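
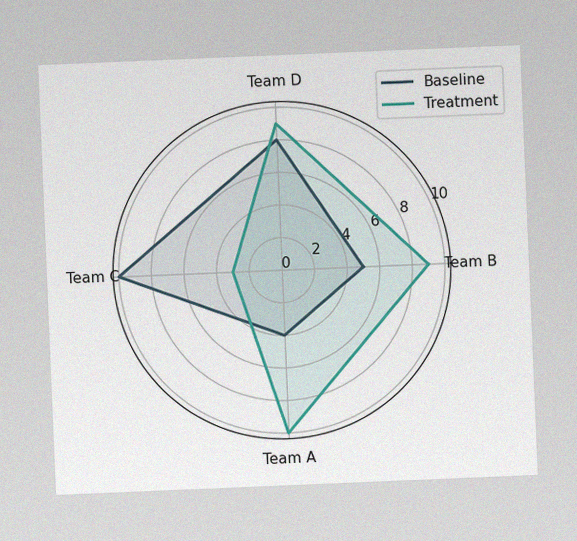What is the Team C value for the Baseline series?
The chart is tilted about 2° counter-clockwise, with some photo noise. On the Team C axis, Baseline reaches 10.

10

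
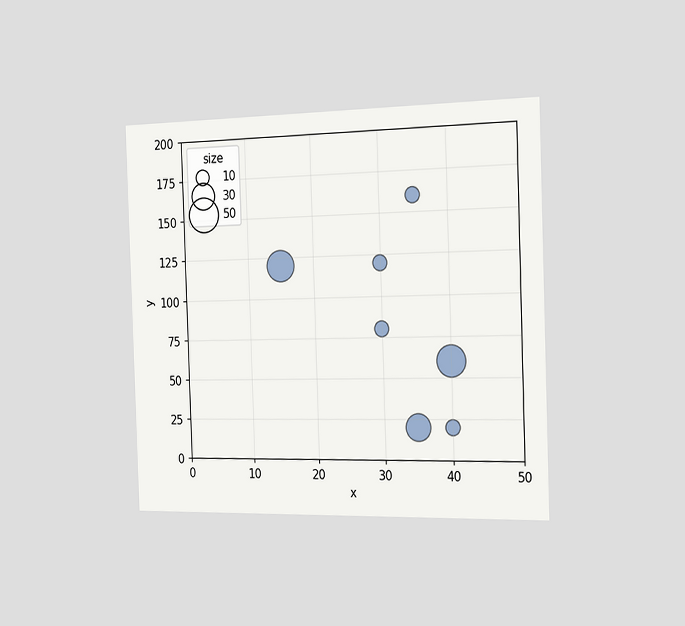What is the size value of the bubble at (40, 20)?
The chart is viewed slightly from the right. Matching the bubble at (40, 20) against the size legend gives 10.

10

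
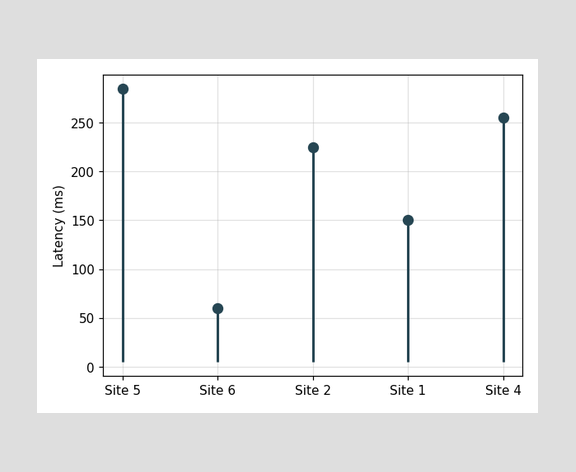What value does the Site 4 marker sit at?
The Site 4 marker sits at 255ms.

255ms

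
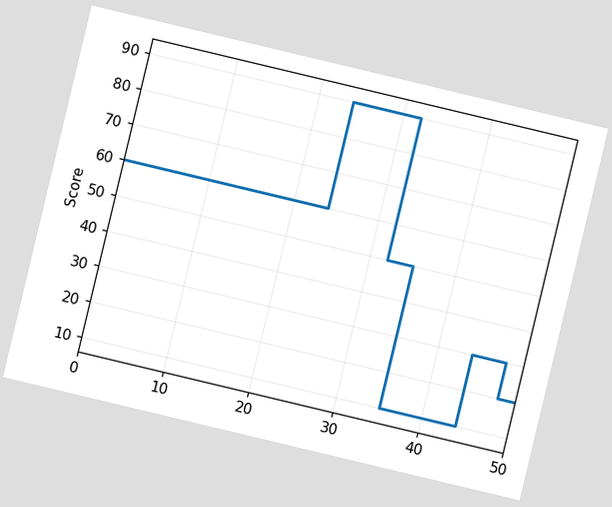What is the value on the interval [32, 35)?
50

The chart is tilted about 13° clockwise. On [32, 35) the step sits at 50.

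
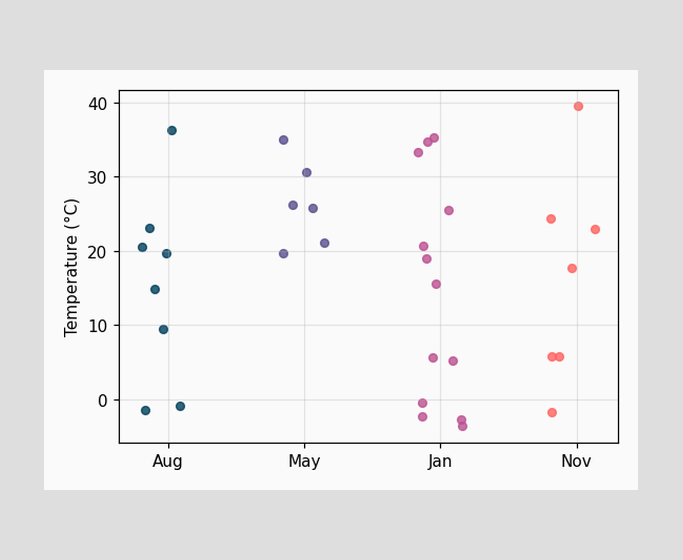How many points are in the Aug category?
Counting the markers in the Aug column gives 8.

8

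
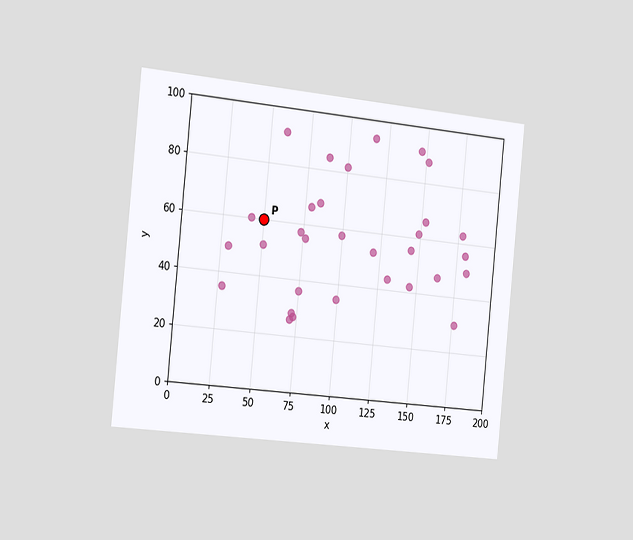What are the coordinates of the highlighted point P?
The chart is tilted about 6° clockwise and viewed slightly from the left. Following the gridlines from P to each axis, P sits at (50, 60).

(50, 60)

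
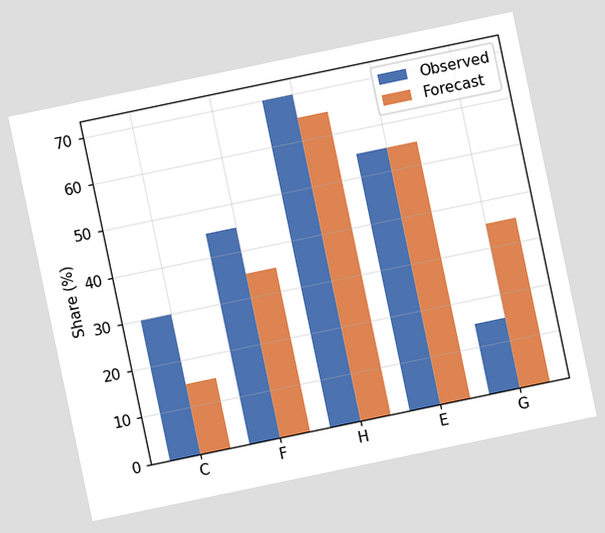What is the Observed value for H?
70%

The chart is tilted about 12° counter-clockwise. The Observed bar at H reaches 70% on the y-axis.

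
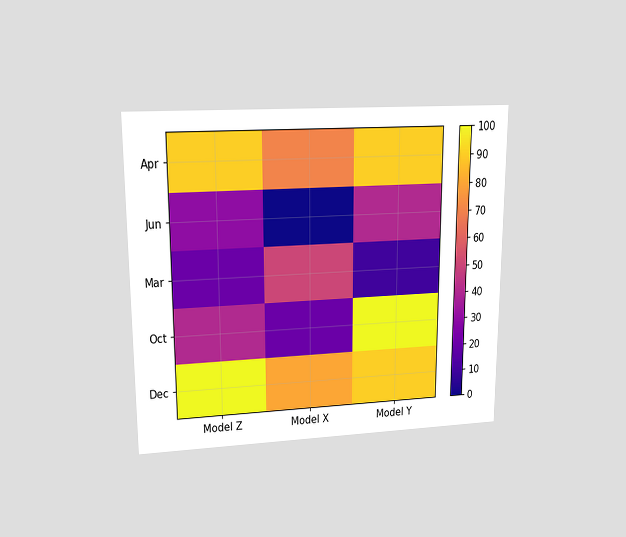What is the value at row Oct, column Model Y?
100

The chart is viewed at a slight angle. Matching cell (Oct, Model Y) against the colorbar gives 100.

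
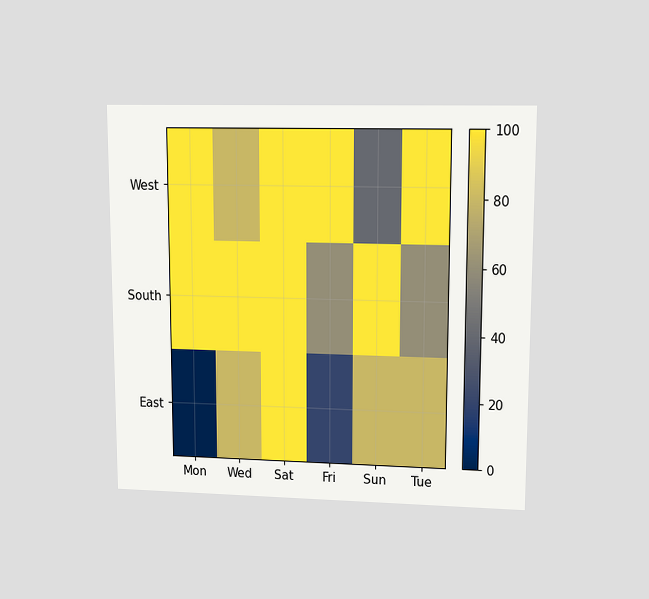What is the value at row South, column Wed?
The chart is viewed at a slight angle. Matching cell (South, Wed) against the colorbar gives 100.

100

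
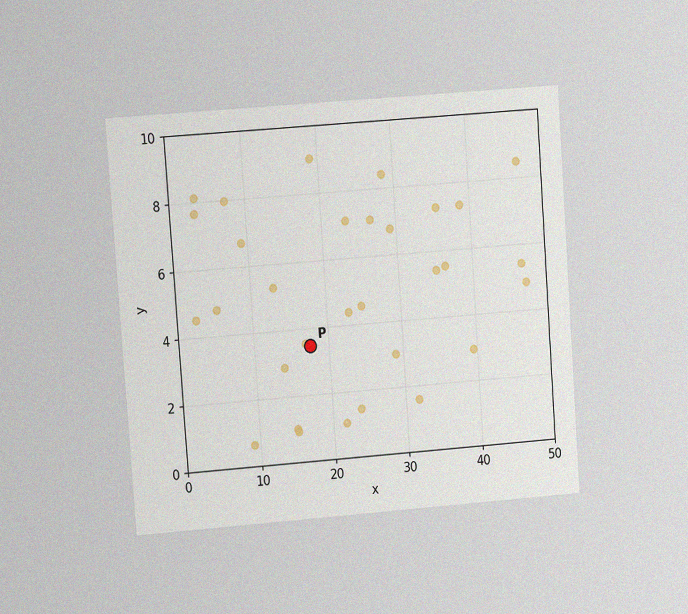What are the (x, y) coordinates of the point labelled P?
The chart is tilted about 4° counter-clockwise and viewed at a slight angle, with some photo noise. Following the gridlines from P to each axis, P sits at (17.5, 3.5).

(17.5, 3.5)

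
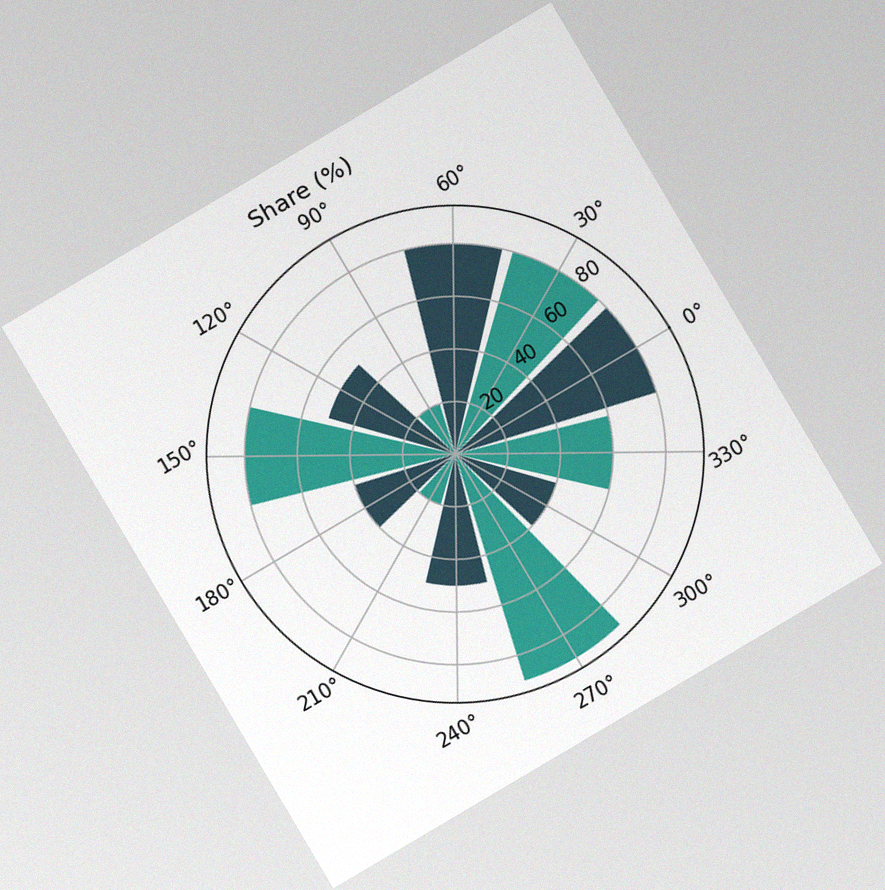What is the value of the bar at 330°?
60%

The chart is tilted about 31° counter-clockwise, with some photo noise. The bar at 330° reaches 60% on the radial axis.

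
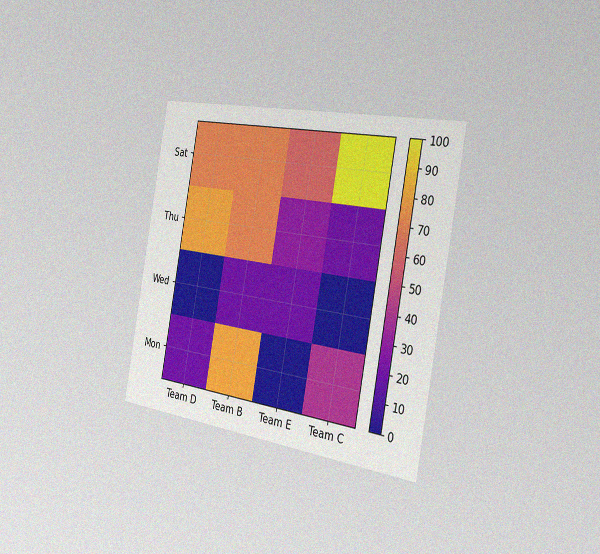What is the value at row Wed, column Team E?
20

The chart is tilted about 10° clockwise and viewed slightly from the right, with some photo noise. Matching cell (Wed, Team E) against the colorbar gives 20.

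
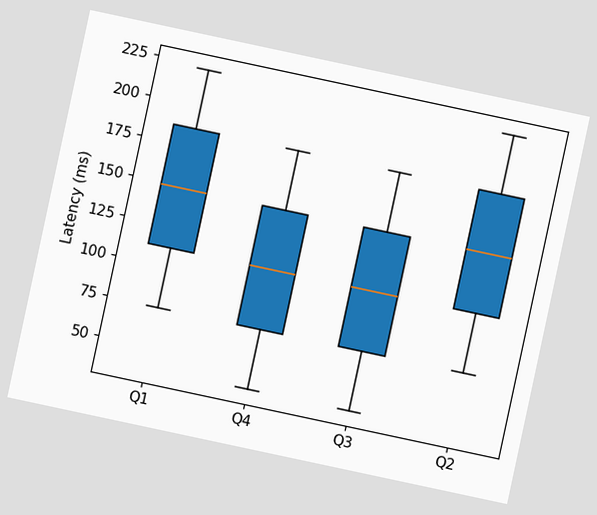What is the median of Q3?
111ms

The chart is tilted about 12° clockwise. The median line in the Q3 box sits at 111ms.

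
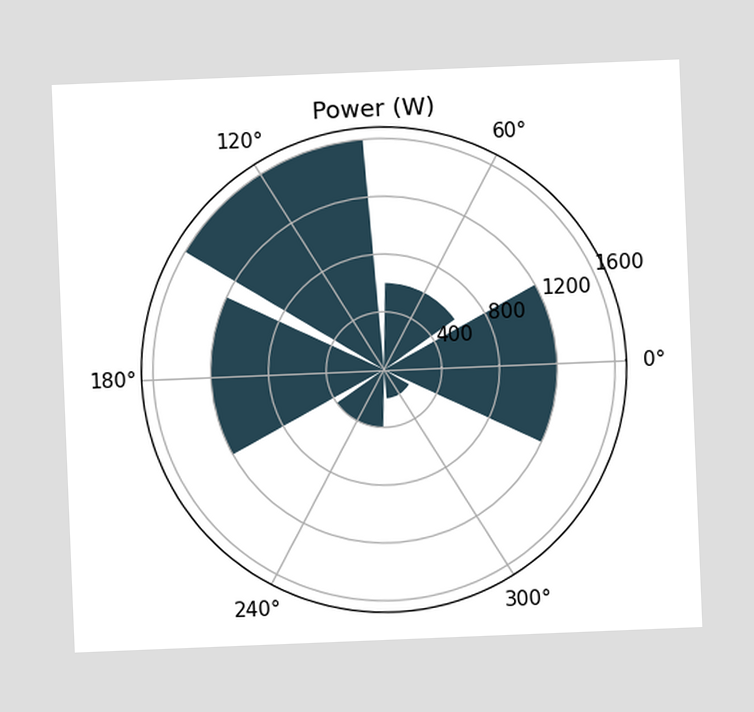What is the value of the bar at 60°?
The chart is tilted about 2° counter-clockwise. The bar at 60° reaches 600W on the radial axis.

600W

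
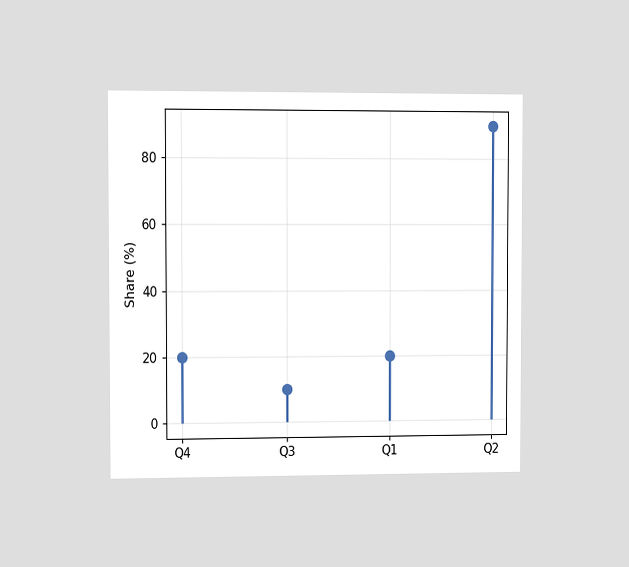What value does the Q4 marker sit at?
20%

The chart is viewed slightly from the left. The Q4 marker sits at 20%.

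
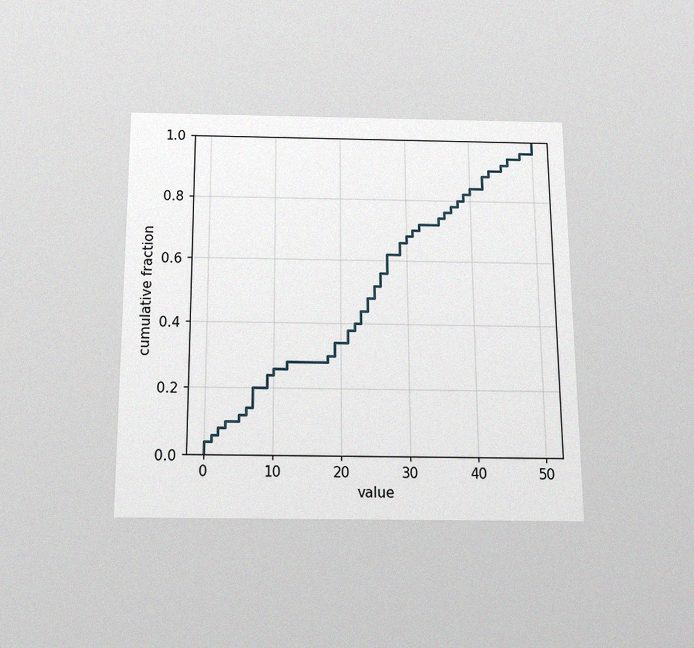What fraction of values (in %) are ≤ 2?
8%

The chart is viewed slightly from below, with some photo noise. At x=2 the ECDF step is at 8%.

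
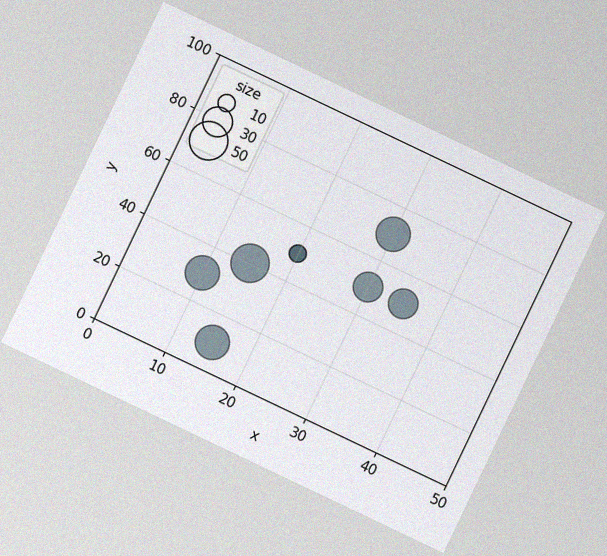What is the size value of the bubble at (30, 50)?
The chart is tilted about 25° clockwise, with some photo noise. Matching the bubble at (30, 50) against the size legend gives 30.

30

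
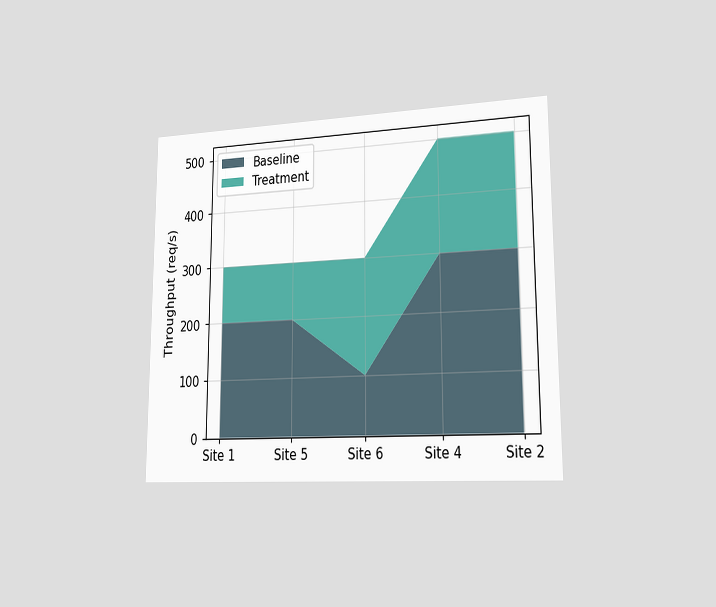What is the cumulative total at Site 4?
500req/s

The chart is viewed slightly from the right. The stacked total at Site 4 reaches 500req/s.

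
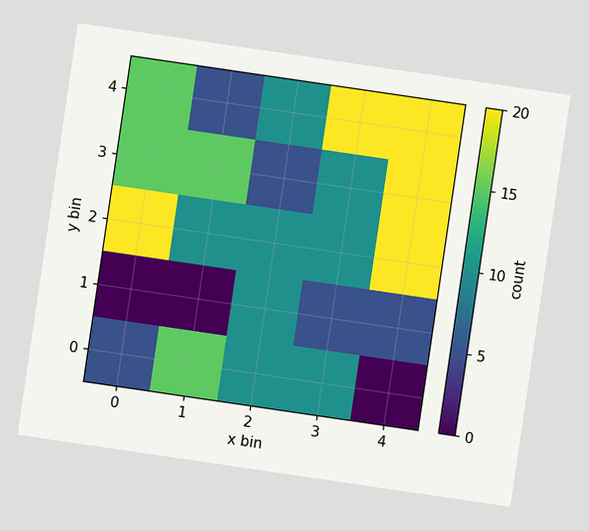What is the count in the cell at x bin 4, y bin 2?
20

The chart is tilted about 8° clockwise. Matching the cell (4, 2) against the colorbar gives 20.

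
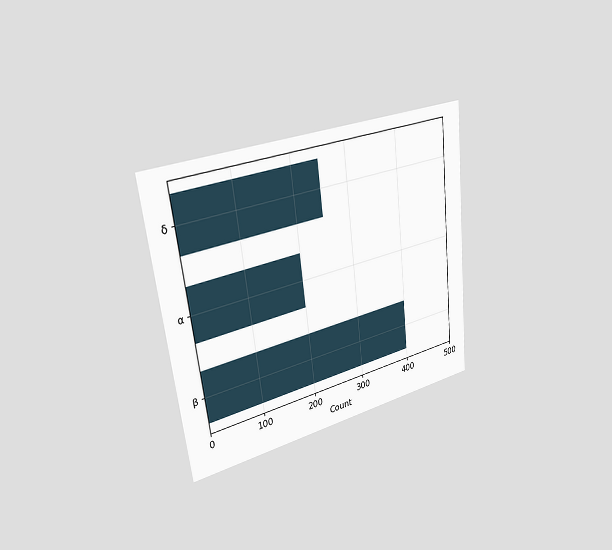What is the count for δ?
The chart is tilted about 6° counter-clockwise and viewed slightly from the left. Reading along the chart's x-axis, the δ bar reaches 250.

250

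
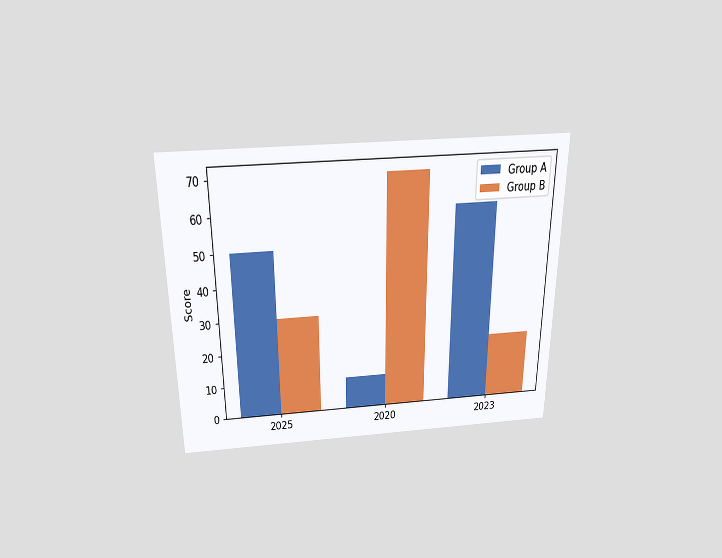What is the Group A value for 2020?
10

The chart is viewed slightly from above. The Group A bar at 2020 reaches 10 on the y-axis.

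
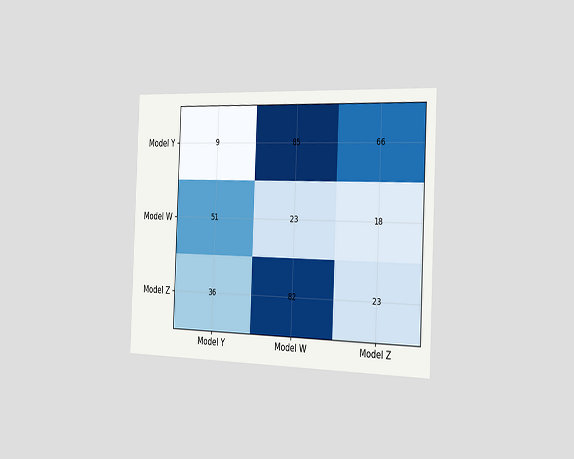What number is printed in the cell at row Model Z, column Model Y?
The chart is tilted about 2° clockwise and viewed slightly from the right. The (Model Z, Model Y) cell reads 36.

36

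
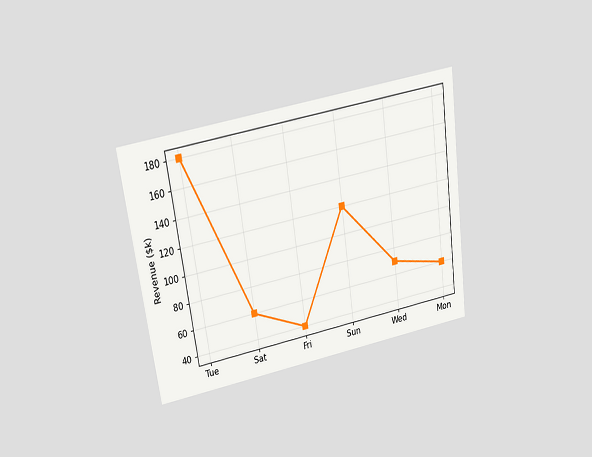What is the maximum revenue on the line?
The chart is tilted about 8° counter-clockwise and viewed slightly from above. The highest point is at Tue, and reading across to the y-axis gives $180k.

$180k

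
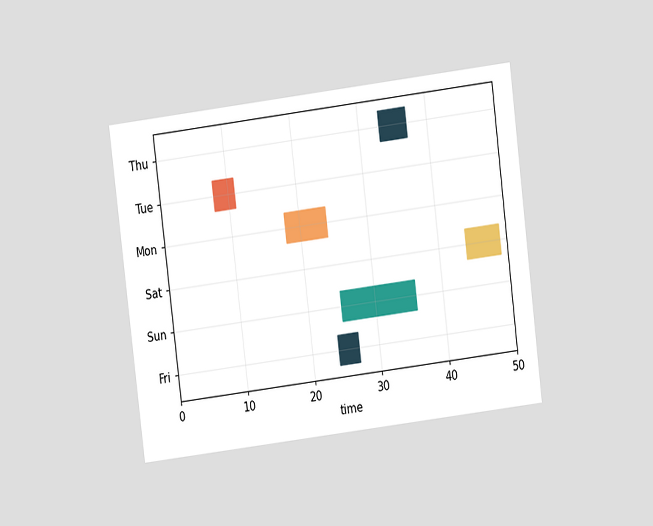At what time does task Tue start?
8

The chart is tilted about 7° counter-clockwise and viewed at a slight angle. The Tue bar begins at t=8.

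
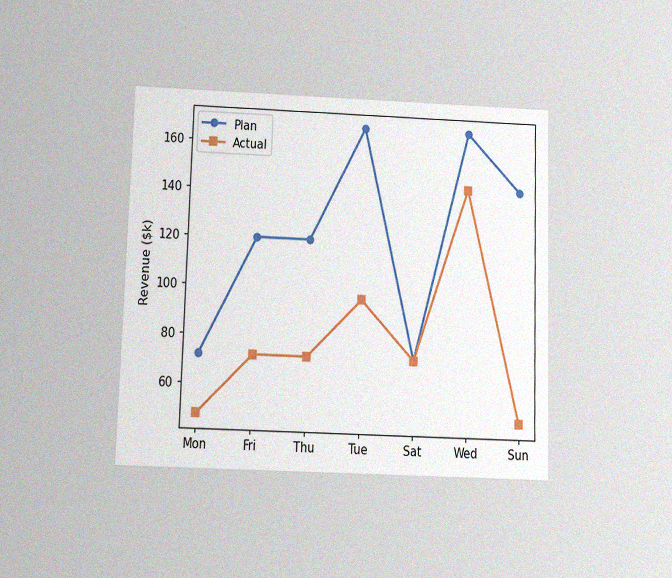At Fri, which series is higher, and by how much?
The chart is viewed slightly from below, with some photo noise. At Fri, Plan sits above the other line by $48k.

Plan, by $48k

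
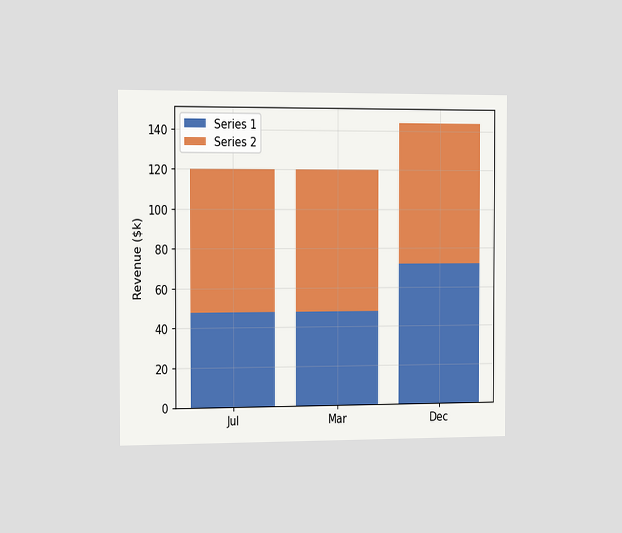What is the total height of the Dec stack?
$144k

The chart is viewed slightly from the left. The Dec stack's top reaches $144k on the y-axis.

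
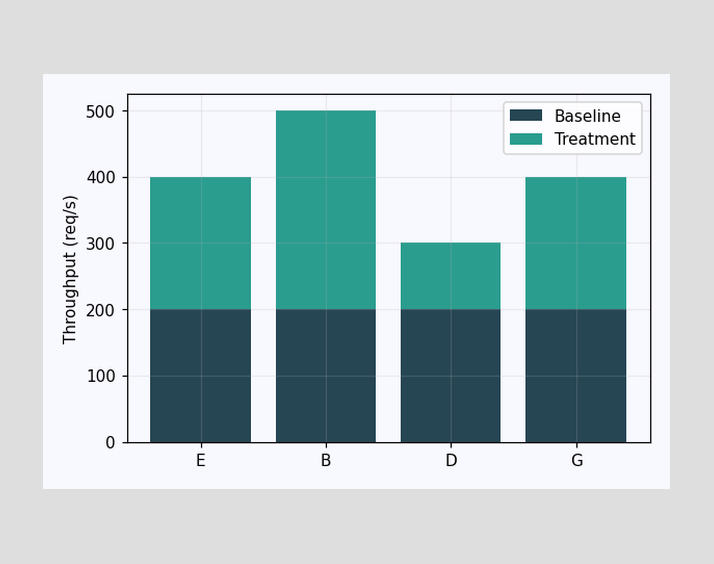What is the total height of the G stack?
400req/s

The G stack's top reaches 400req/s on the y-axis.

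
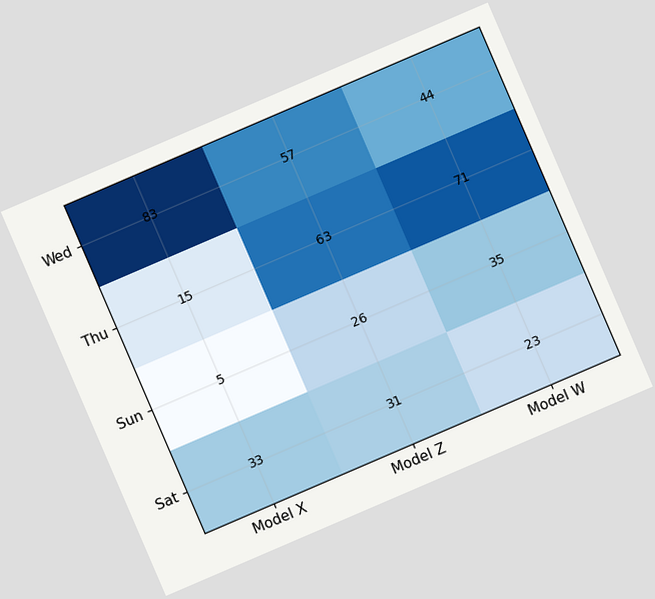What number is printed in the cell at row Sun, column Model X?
The chart is tilted about 23° counter-clockwise. The (Sun, Model X) cell reads 5.

5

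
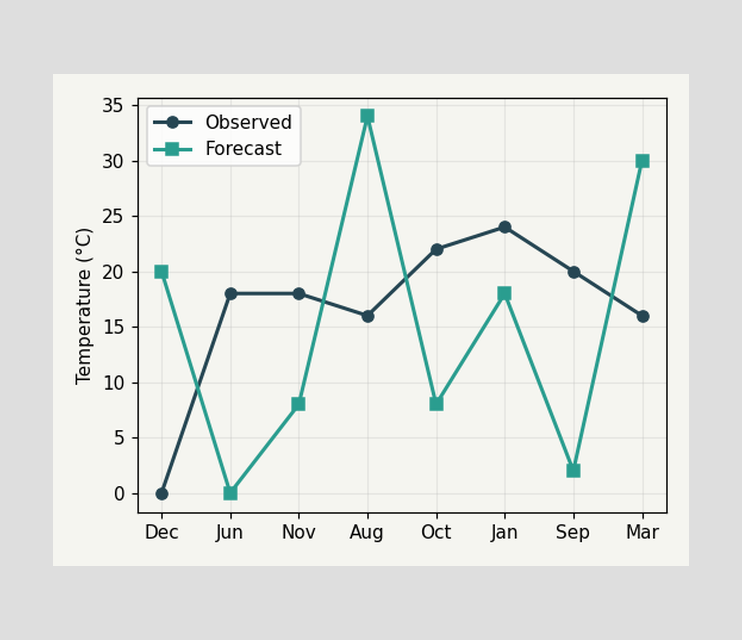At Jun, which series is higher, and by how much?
Observed, by 18°C

At Jun, Observed sits above the other line by 18°C.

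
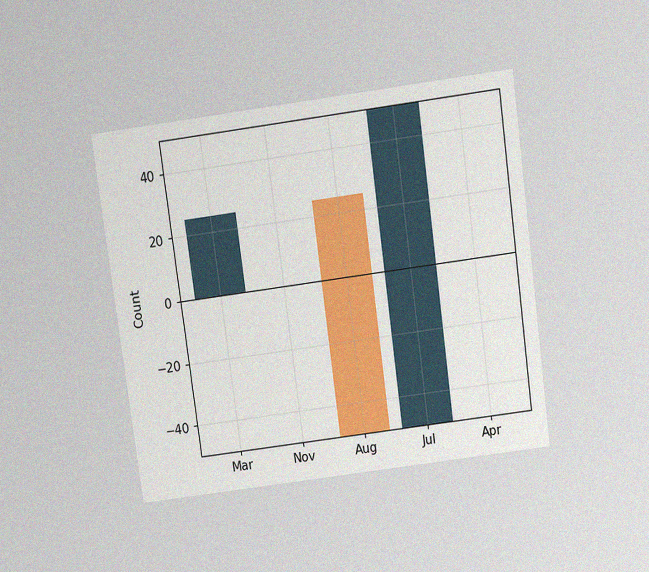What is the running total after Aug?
The chart is tilted about 8° counter-clockwise and viewed slightly from above, with some photo noise. After Aug the running total reaches -50.

-50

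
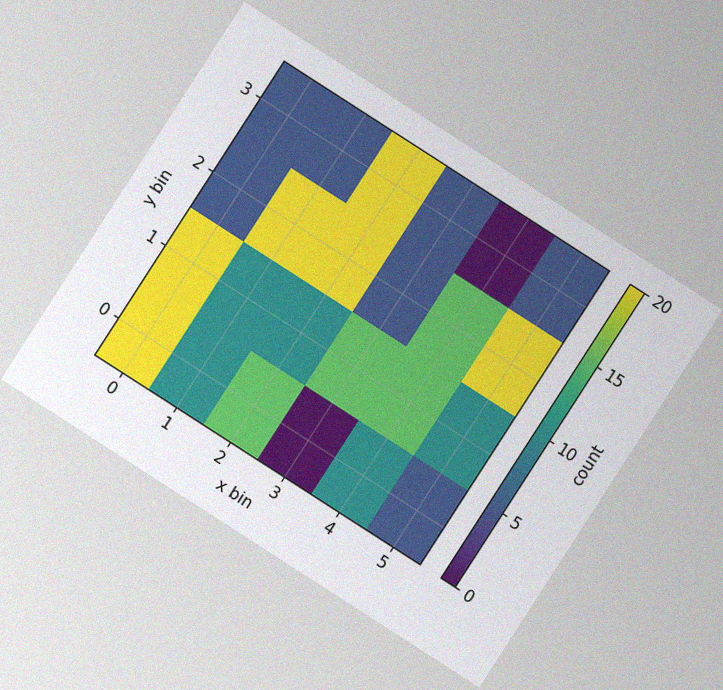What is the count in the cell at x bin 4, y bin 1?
The chart is tilted about 33° clockwise, with some photo noise. Matching the cell (4, 1) against the colorbar gives 15.

15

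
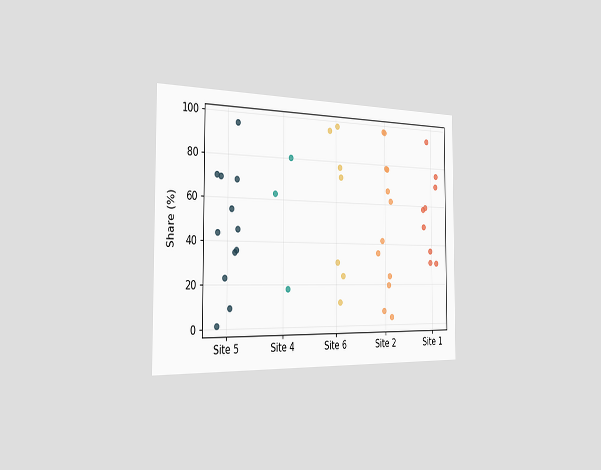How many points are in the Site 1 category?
The chart is viewed slightly from the left. Counting the markers in the Site 1 column gives 9.

9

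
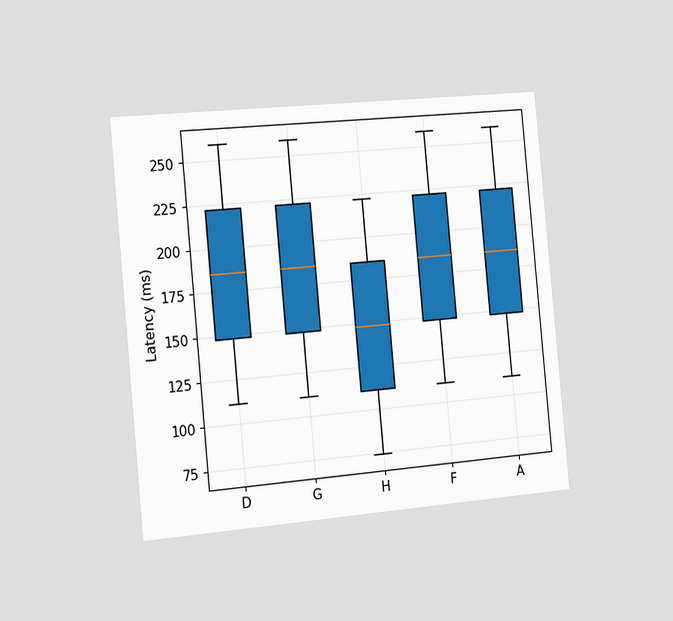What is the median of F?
185ms

The chart is tilted about 5° counter-clockwise and viewed slightly from the left. The median line in the F box sits at 185ms.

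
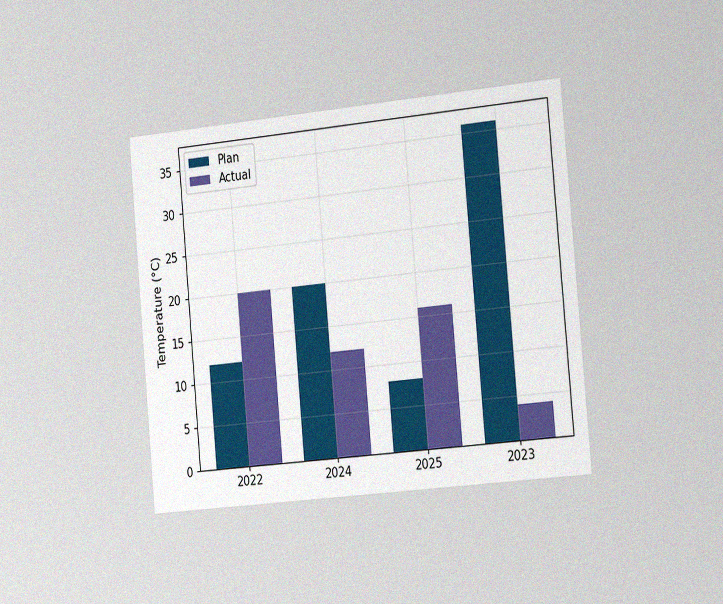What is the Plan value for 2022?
The chart is tilted about 5° counter-clockwise and viewed slightly from the right, with some photo noise. The Plan bar at 2022 reaches 12°C on the y-axis.

12°C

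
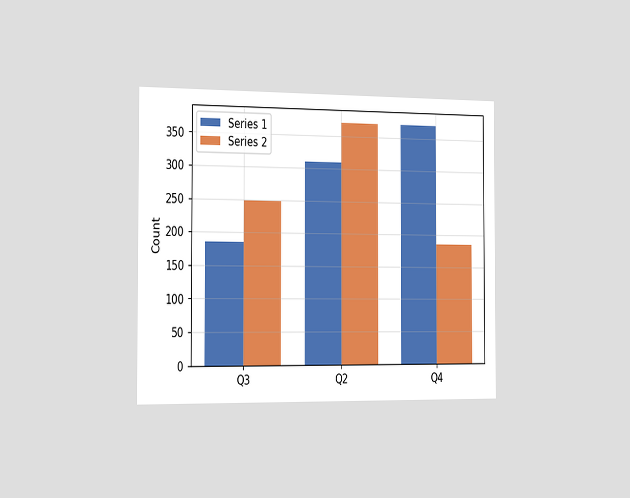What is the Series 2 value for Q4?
The chart is viewed slightly from the left. The Series 2 bar at Q4 reaches 186 on the y-axis.

186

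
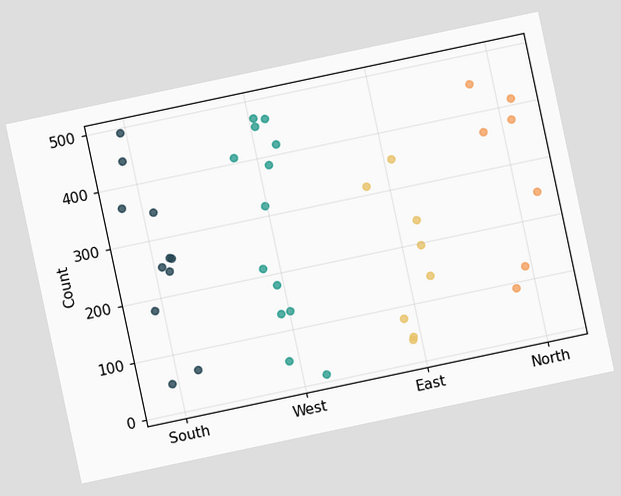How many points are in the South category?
11

The chart is tilted about 12° counter-clockwise. Counting the markers in the South column gives 11.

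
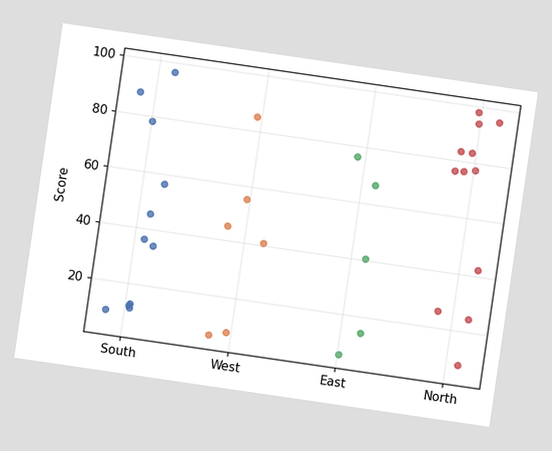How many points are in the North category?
The chart is tilted about 8° clockwise. Counting the markers in the North column gives 12.

12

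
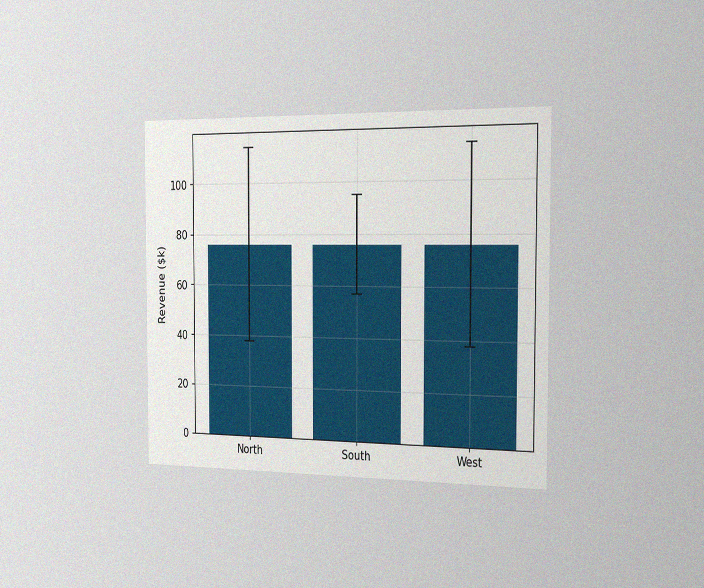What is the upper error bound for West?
$114k

The chart is viewed slightly from the right, with some photo noise. The West bar's upper whisker reaches $114k.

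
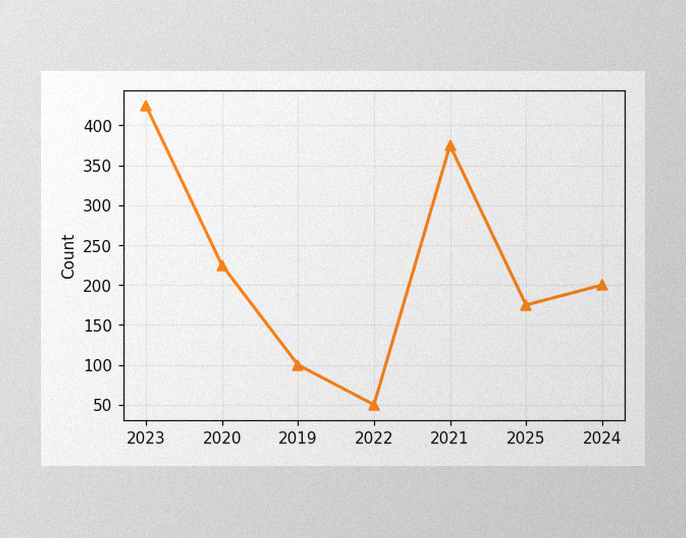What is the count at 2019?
The image has some photo noise and uneven lighting. At 2019, the line is at 100.

100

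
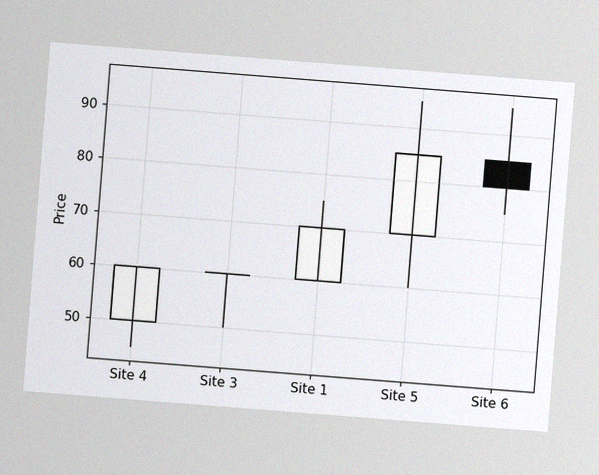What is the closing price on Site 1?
70

The chart is tilted about 4° clockwise, with some photo noise. The Site 1 candle closes at 70.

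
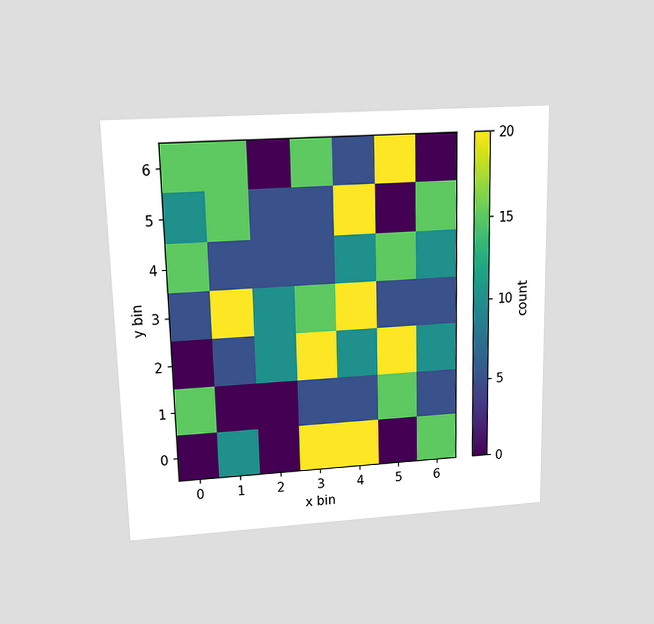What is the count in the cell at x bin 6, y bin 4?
10

The chart is viewed slightly from above. Matching the cell (6, 4) against the colorbar gives 10.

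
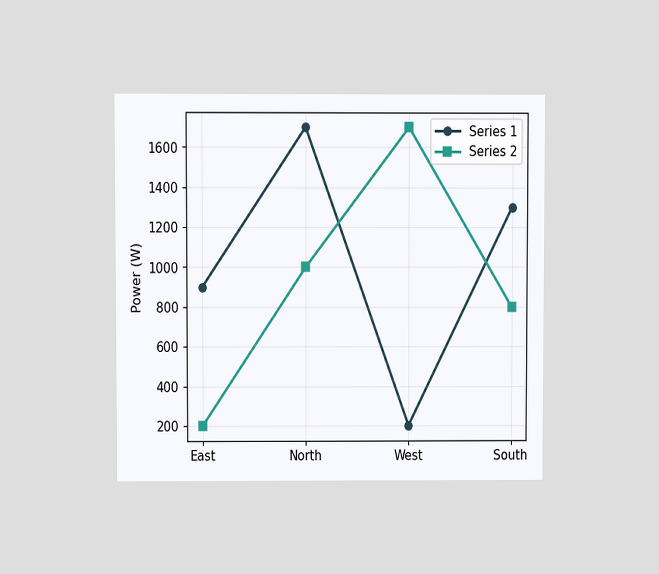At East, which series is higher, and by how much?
Series 1, by 700W

The chart is viewed at a slight angle. At East, Series 1 sits above the other line by 700W.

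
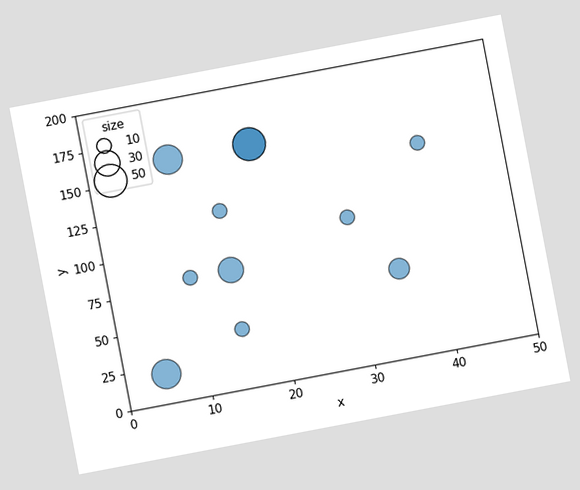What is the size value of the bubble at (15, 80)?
The chart is tilted about 11° counter-clockwise. Matching the bubble at (15, 80) against the size legend gives 30.

30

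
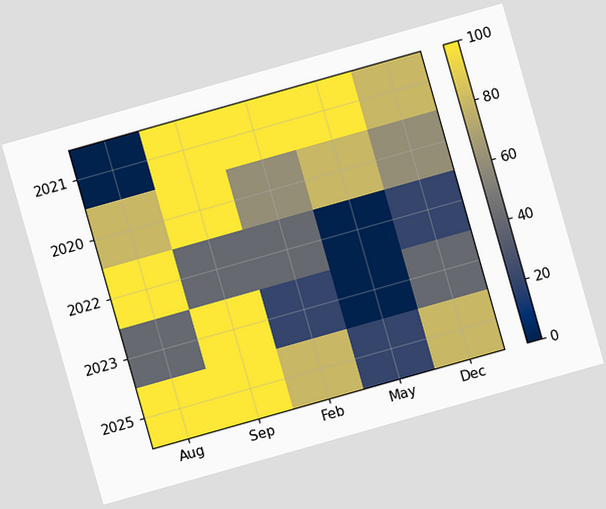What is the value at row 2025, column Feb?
80

The chart is tilted about 16° counter-clockwise. Matching cell (2025, Feb) against the colorbar gives 80.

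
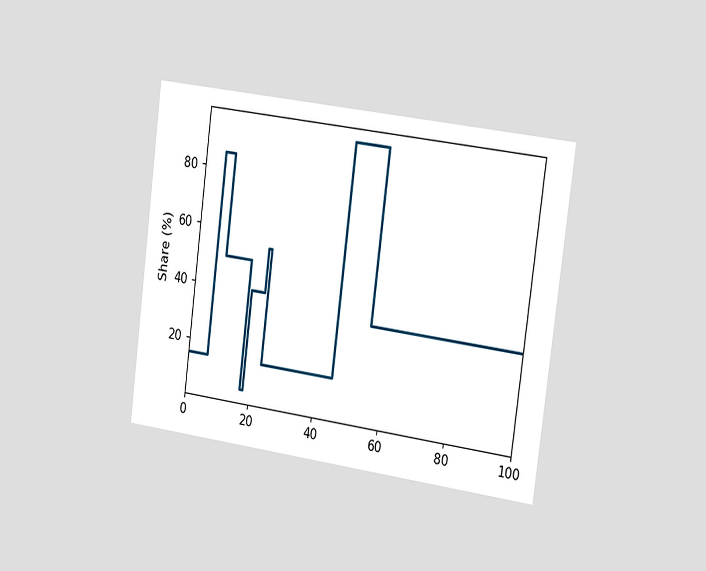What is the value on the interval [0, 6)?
15%

The chart is tilted about 7° clockwise and viewed slightly from the right. On [0, 6) the step sits at 15%.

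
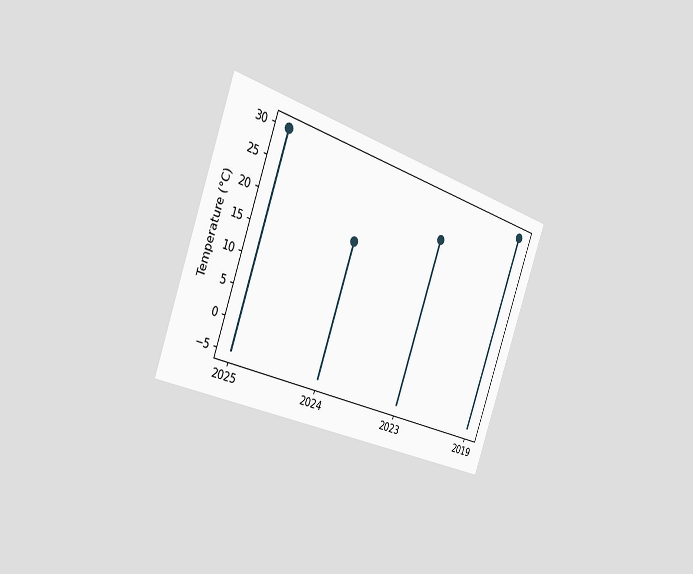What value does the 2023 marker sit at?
The chart is tilted about 20° clockwise and viewed slightly from the left. The 2023 marker sits at 24°C.

24°C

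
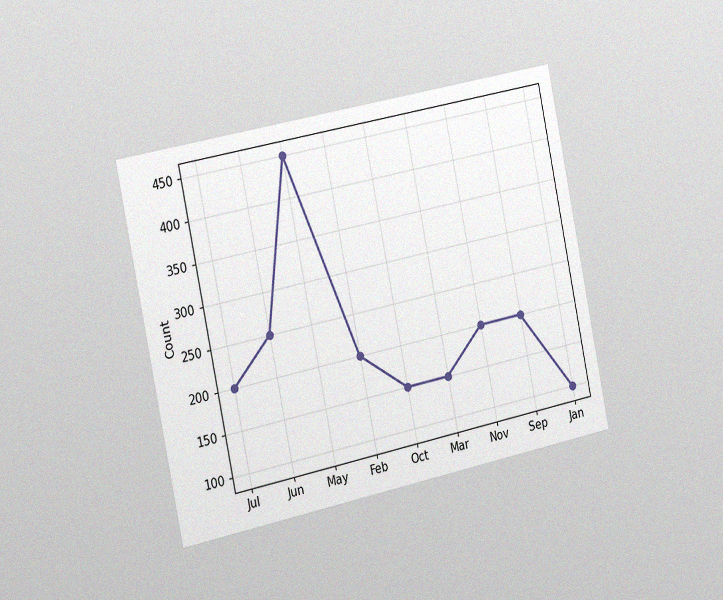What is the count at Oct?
The chart is tilted about 12° counter-clockwise and viewed slightly from the left, with some photo noise. At Oct, the line is at 150.

150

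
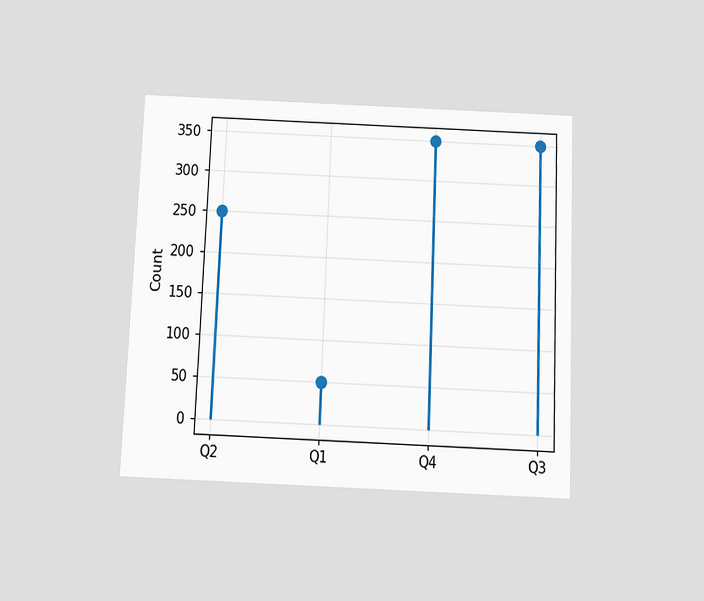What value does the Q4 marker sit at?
The chart is tilted about 2° clockwise and viewed slightly from below. The Q4 marker sits at 350.

350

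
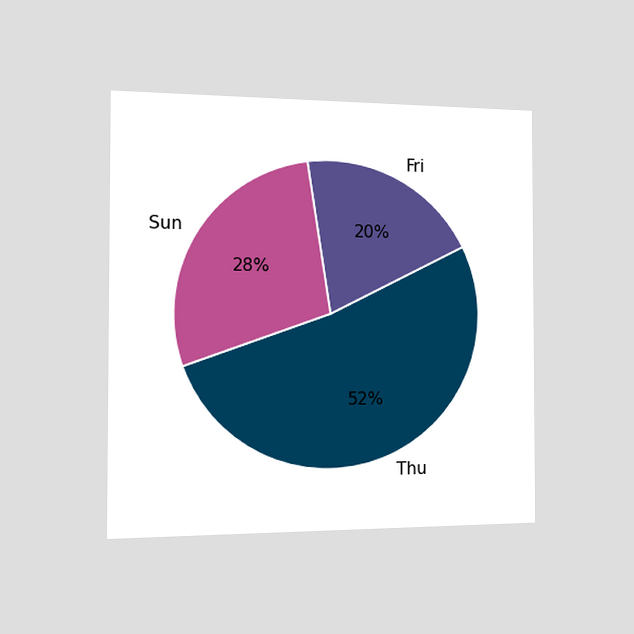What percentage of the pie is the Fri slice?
The chart is viewed slightly from the left. The Fri slice takes up 20% of the pie.

20%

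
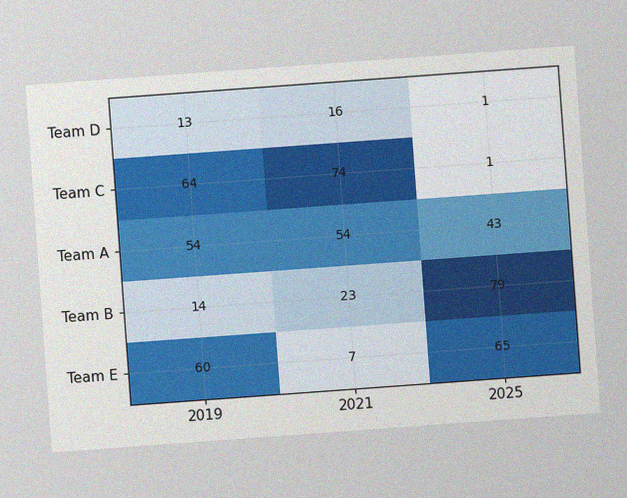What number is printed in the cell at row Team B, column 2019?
The chart is tilted about 4° counter-clockwise, with some photo noise. The (Team B, 2019) cell reads 14.

14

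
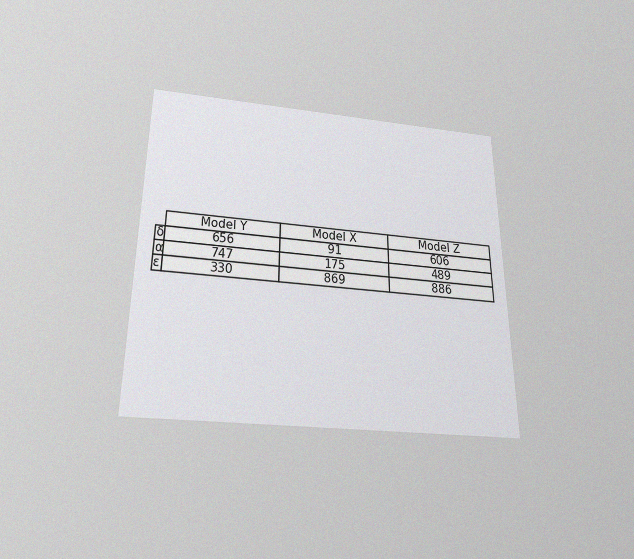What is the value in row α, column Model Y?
747

The chart is viewed slightly from below, with some photo noise. The (α, Model Y) cell reads 747.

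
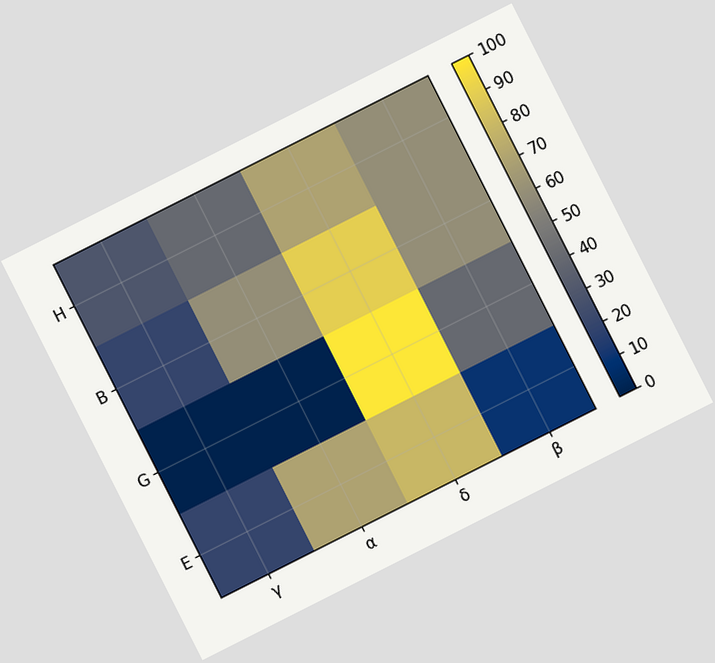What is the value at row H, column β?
60

The chart is tilted about 27° counter-clockwise. Matching cell (H, β) against the colorbar gives 60.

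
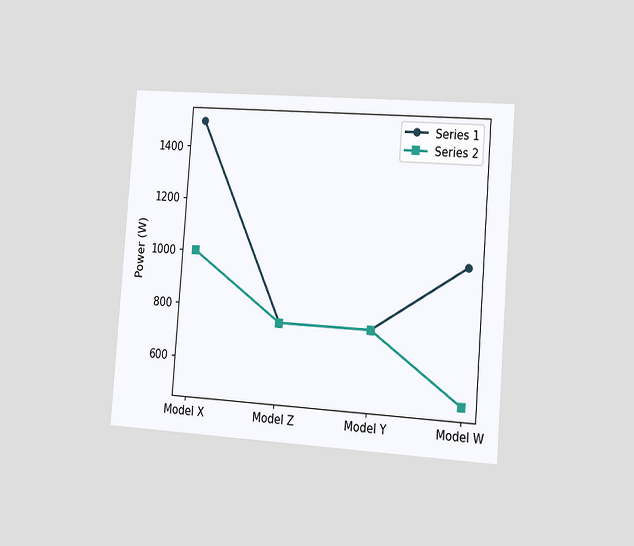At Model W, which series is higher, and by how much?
Series 1, by 500W

The chart is tilted about 4° clockwise and viewed slightly from the right. At Model W, Series 1 sits above the other line by 500W.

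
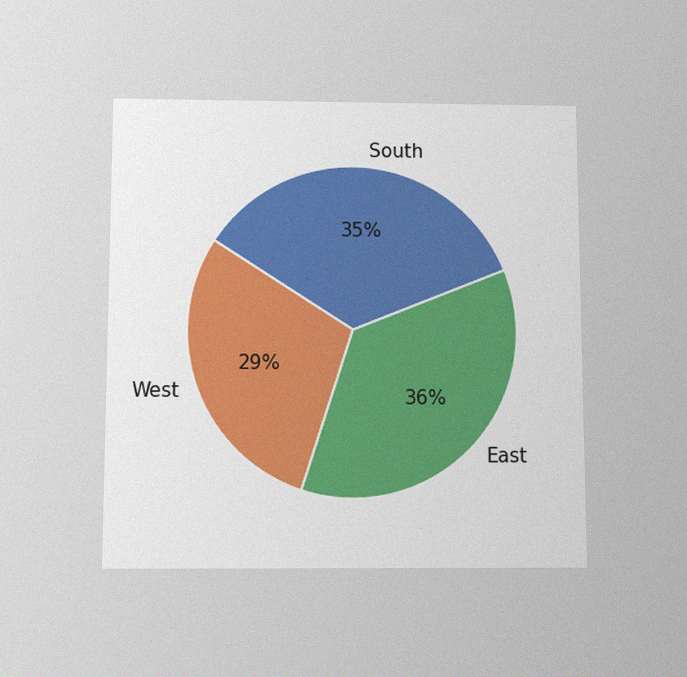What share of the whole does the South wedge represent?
35%

The chart is viewed slightly from below, with some photo noise. The South slice takes up 35% of the pie.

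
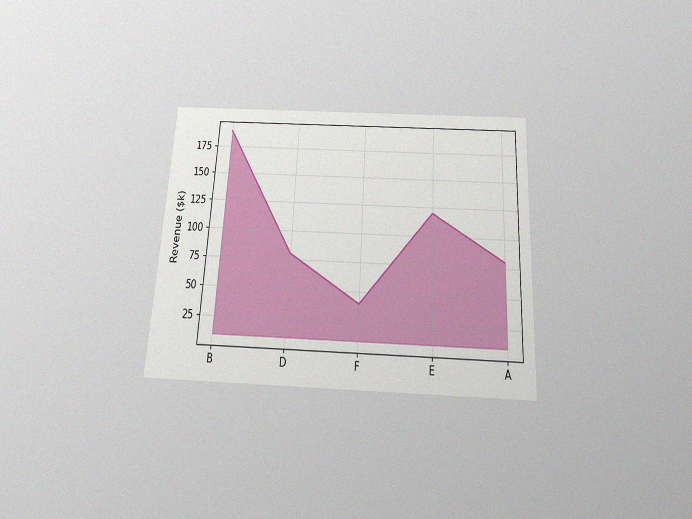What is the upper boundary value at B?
$190k

The chart is tilted about 3° clockwise and viewed slightly from below, with some photo noise. At B the upper boundary is at $190k.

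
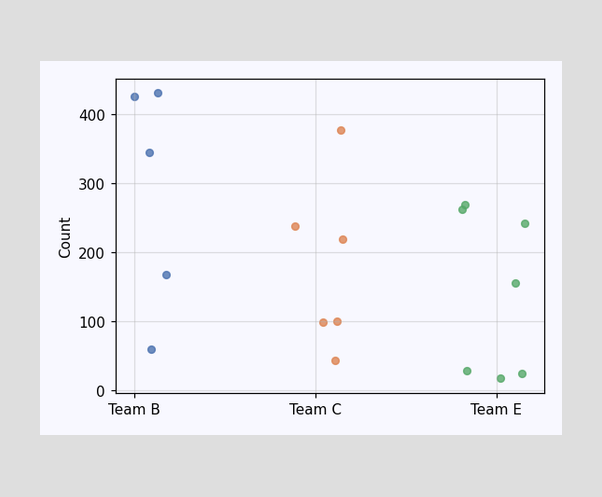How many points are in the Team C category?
Counting the markers in the Team C column gives 6.

6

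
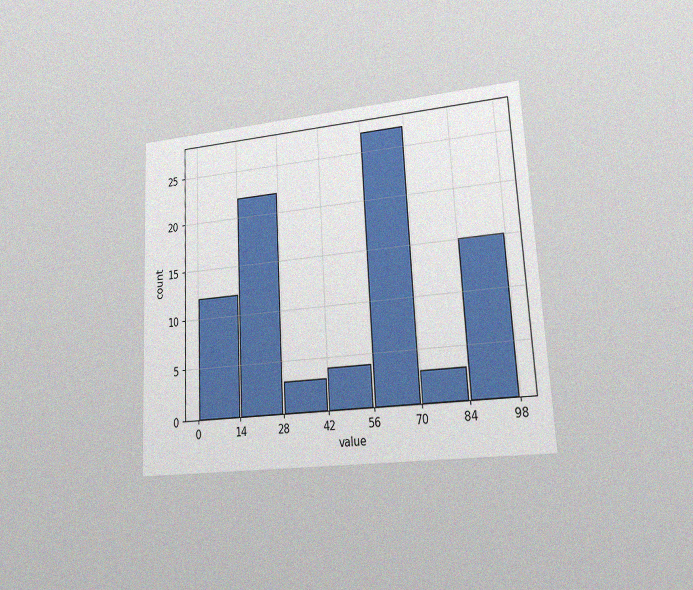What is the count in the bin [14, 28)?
The chart is tilted about 3° counter-clockwise and viewed at a slight angle, with some photo noise. The [14, 28) bin has height 22.

22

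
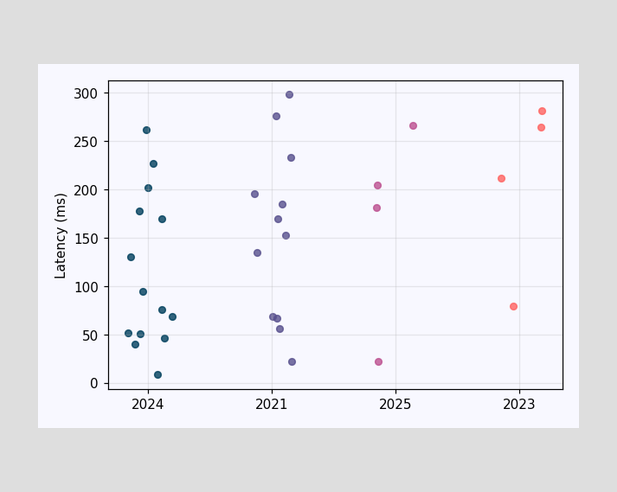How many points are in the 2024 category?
Counting the markers in the 2024 column gives 14.

14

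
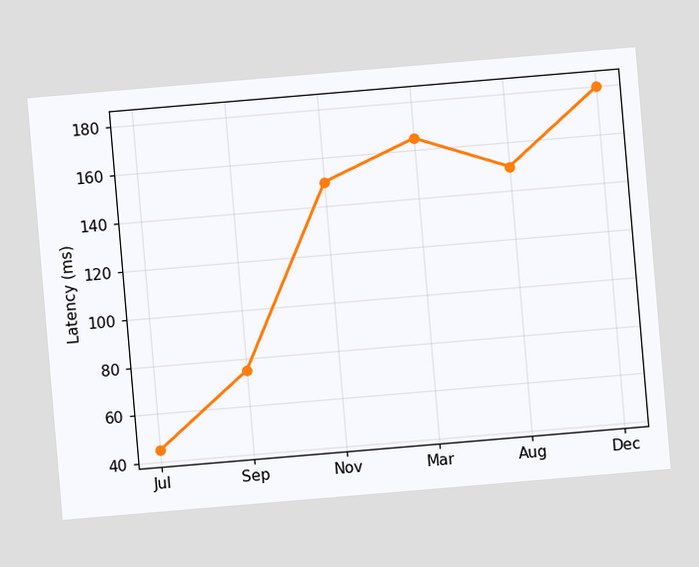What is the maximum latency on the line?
180ms

The chart is tilted about 5° counter-clockwise. The highest point is at Dec, and reading across to the y-axis gives 180ms.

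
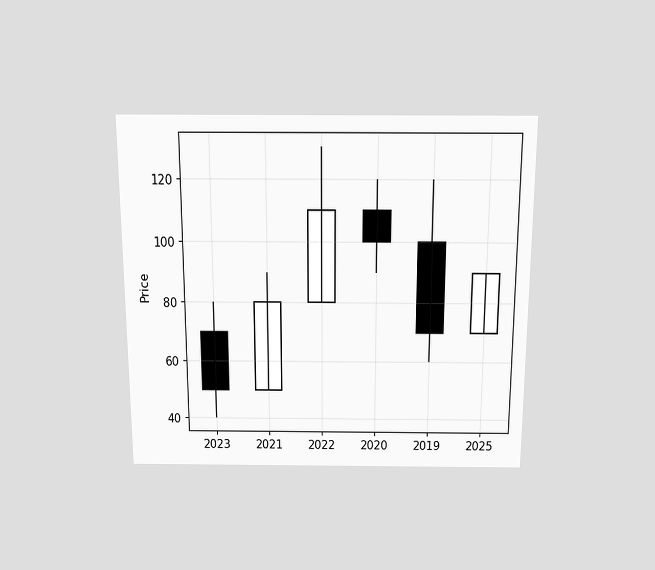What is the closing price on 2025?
90

The chart is viewed slightly from above. The 2025 candle closes at 90.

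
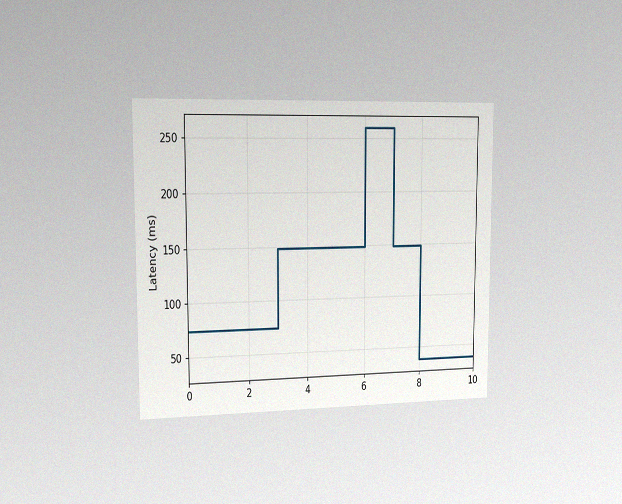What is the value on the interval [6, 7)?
The chart is viewed slightly from the left, with some photo noise. On [6, 7) the step sits at 259ms.

259ms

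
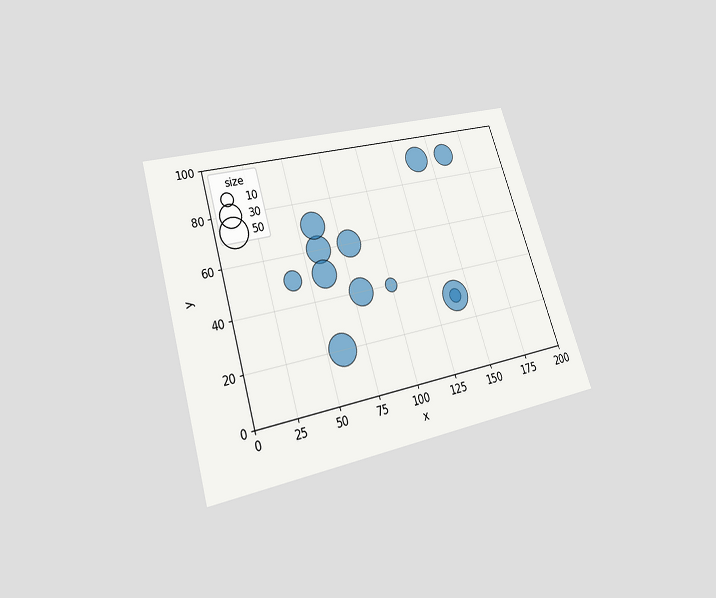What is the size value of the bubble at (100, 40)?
10

The chart is tilted about 17° counter-clockwise and viewed slightly from below. Matching the bubble at (100, 40) against the size legend gives 10.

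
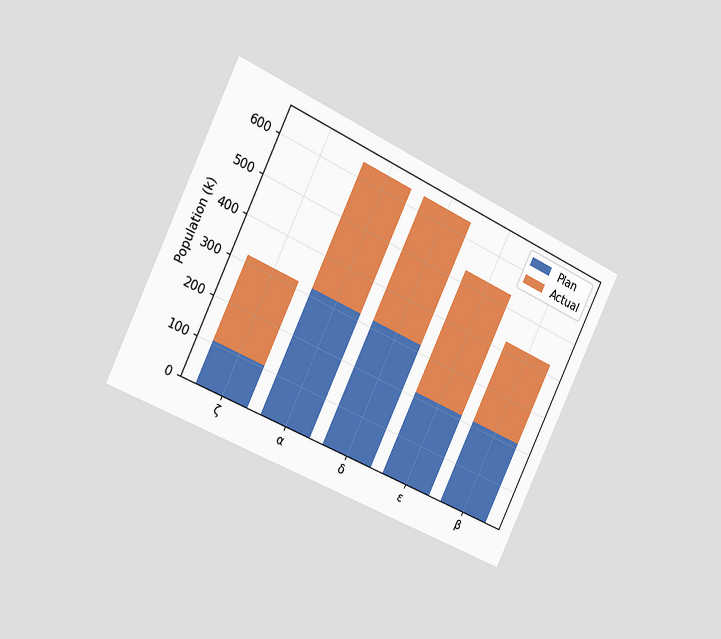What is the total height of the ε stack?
The chart is tilted about 25° clockwise and viewed slightly from the left. The ε stack's top reaches 530k on the y-axis.

530k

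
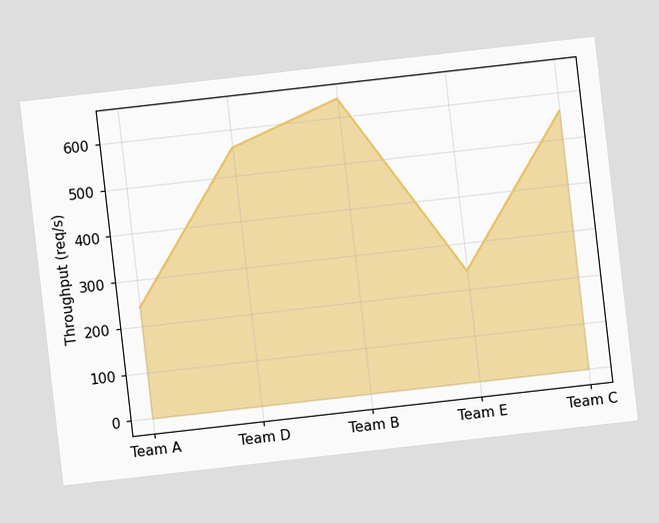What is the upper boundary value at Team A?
The chart is tilted about 6° counter-clockwise. At Team A the upper boundary is at 240req/s.

240req/s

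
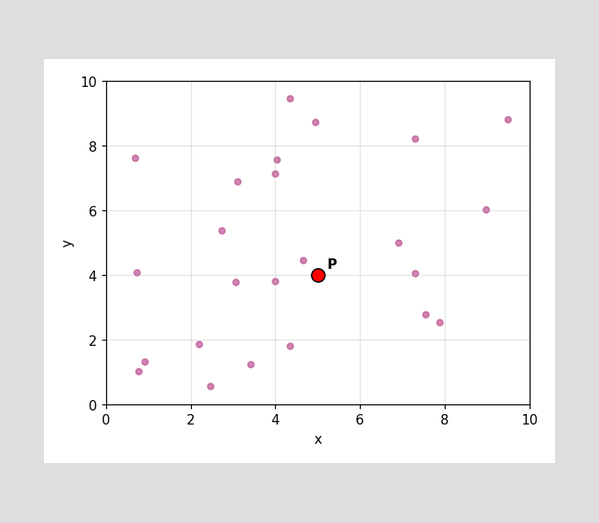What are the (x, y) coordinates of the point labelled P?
(5, 4)

Following the gridlines from P to each axis, P sits at (5, 4).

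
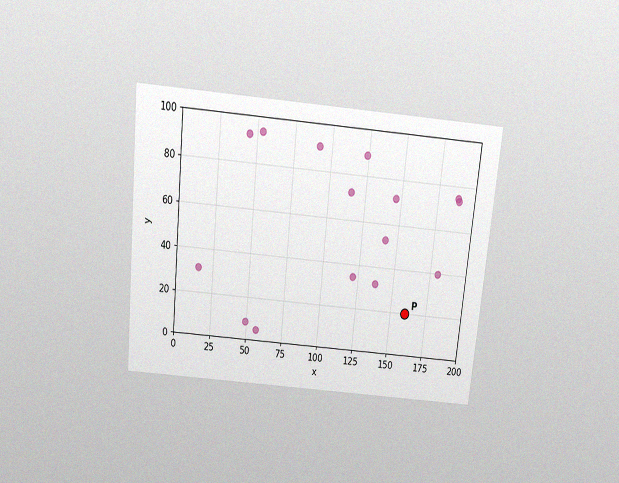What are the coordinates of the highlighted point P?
The chart is tilted about 6° clockwise and viewed slightly from above, with some photo noise. Following the gridlines from P to each axis, P sits at (160, 20).

(160, 20)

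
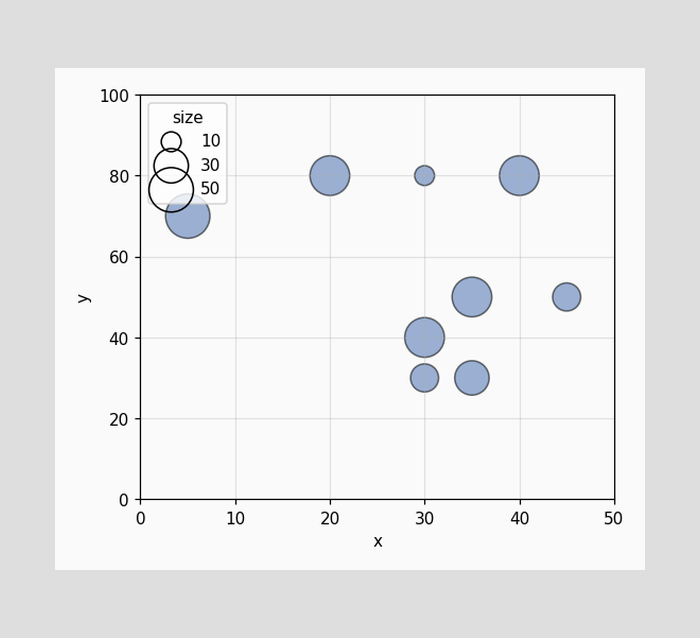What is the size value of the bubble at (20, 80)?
40

Matching the bubble at (20, 80) against the size legend gives 40.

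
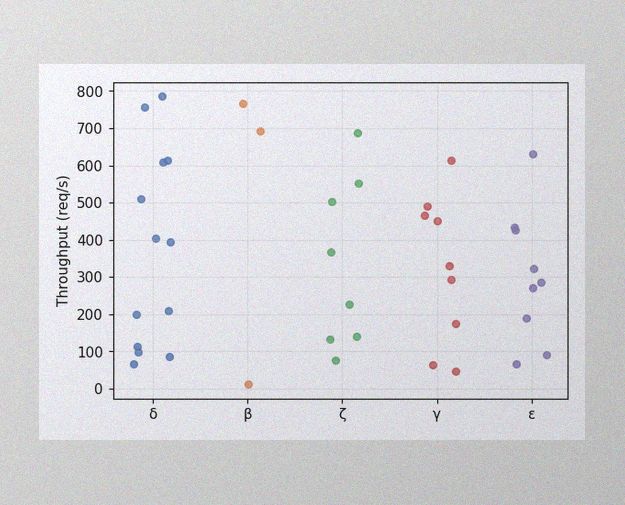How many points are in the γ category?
The image has some photo noise and uneven lighting. Counting the markers in the γ column gives 9.

9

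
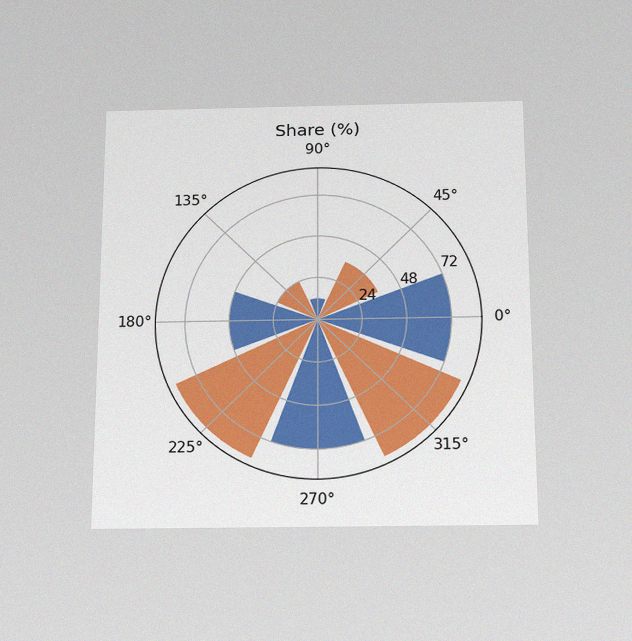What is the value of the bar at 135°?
The chart is viewed slightly from below, with some photo noise. The bar at 135° reaches 24% on the radial axis.

24%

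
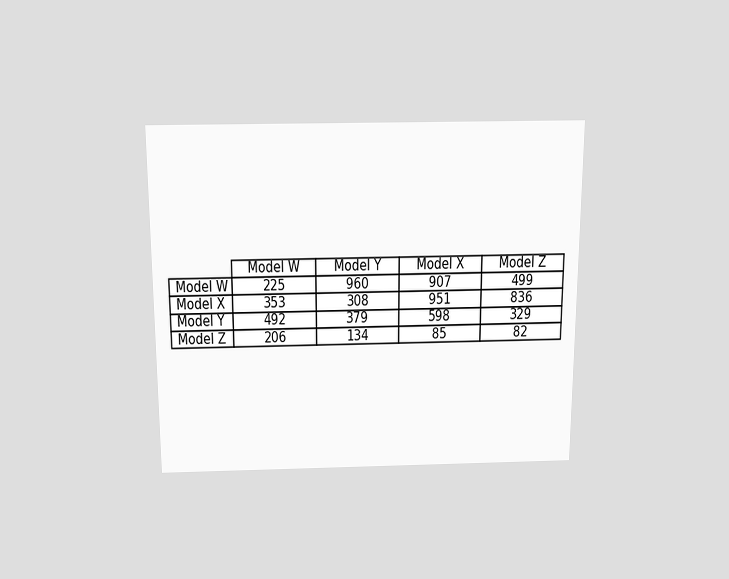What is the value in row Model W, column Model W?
225

The chart is viewed slightly from above. The (Model W, Model W) cell reads 225.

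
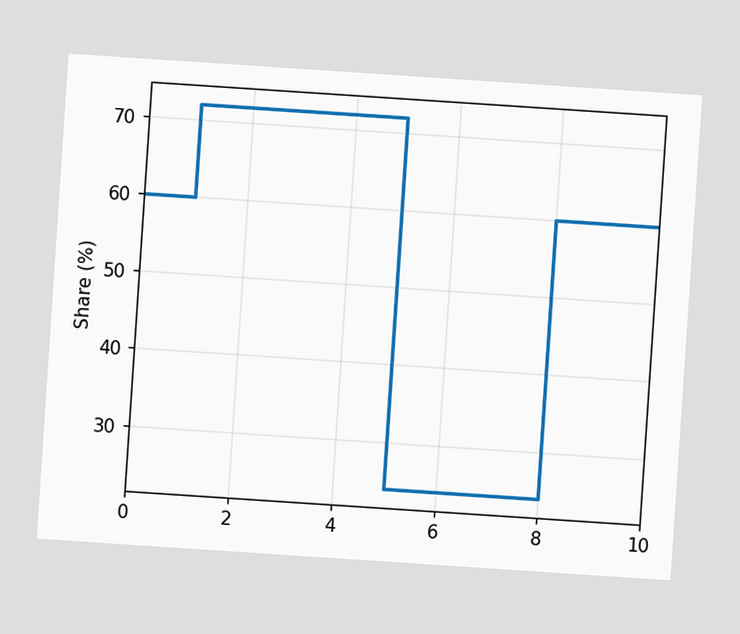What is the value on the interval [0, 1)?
The chart is tilted about 4° clockwise. On [0, 1) the step sits at 60%.

60%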